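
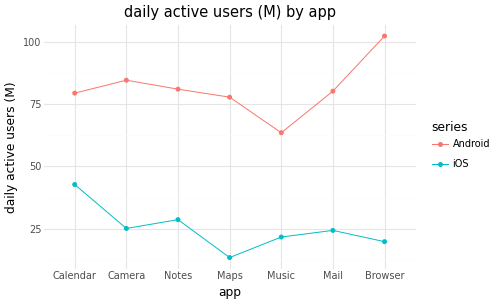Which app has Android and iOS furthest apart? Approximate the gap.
Browser: Android ≈ 100, iOS ≈ 20 → gap ≈ 80. Next-largest (Maps) is only ≈ 70.

Browser, ≈ 80 M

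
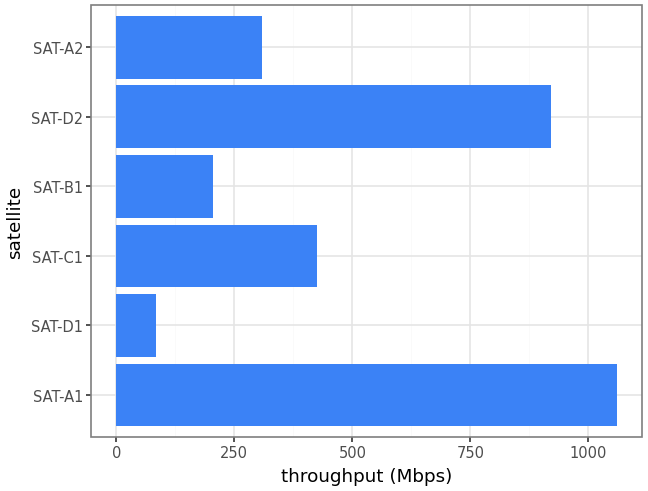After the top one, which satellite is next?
Top 3: SAT-A1 ≈ 1100, SAT-D2 ≈ 900, SAT-C1 ≈ 400.

SAT-D2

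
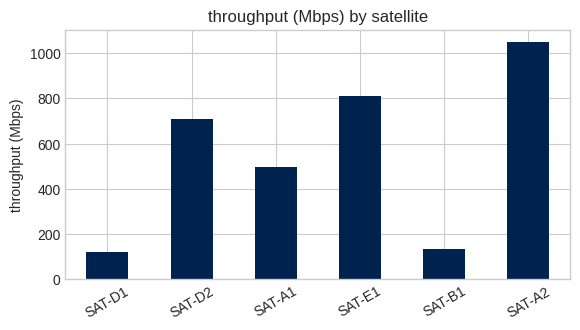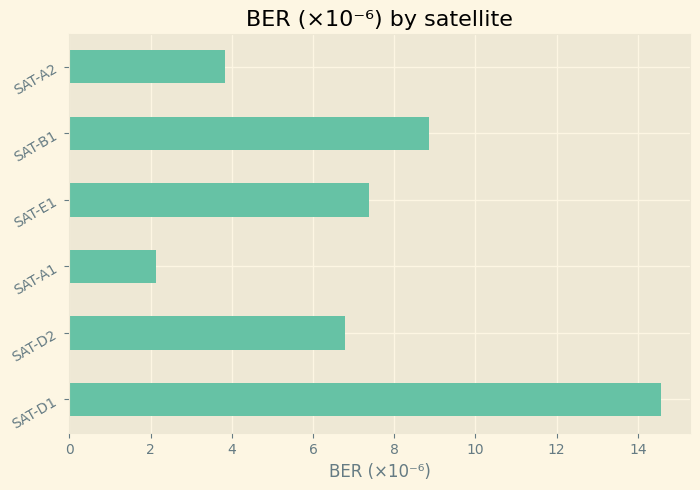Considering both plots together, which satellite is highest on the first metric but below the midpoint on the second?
SAT-A2

Chart 2 median BER (×10⁻⁶) ≈ 8; below-median satellites: SAT-D2, SAT-A1, SAT-A2. Among those, SAT-A2 has the highest throughput (Mbps) (≈ 1100).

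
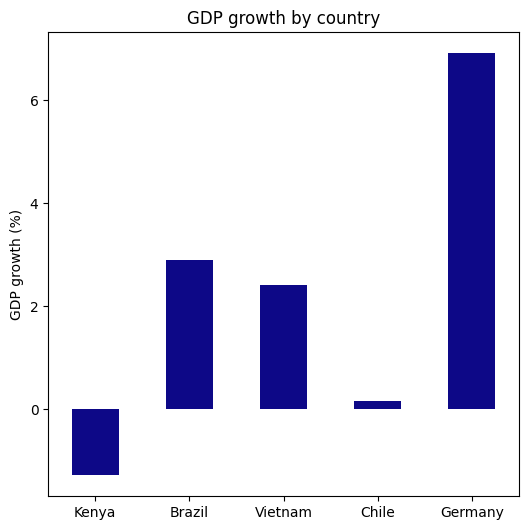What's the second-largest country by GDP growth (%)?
Top 3: Germany ≈ 7, Brazil ≈ 3, Vietnam ≈ 2.

Brazil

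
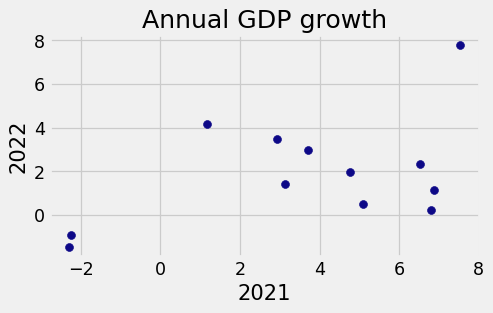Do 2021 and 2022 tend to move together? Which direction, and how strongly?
Points are positively correlated; moderate (|r| ≈ 0.5).

positive, moderate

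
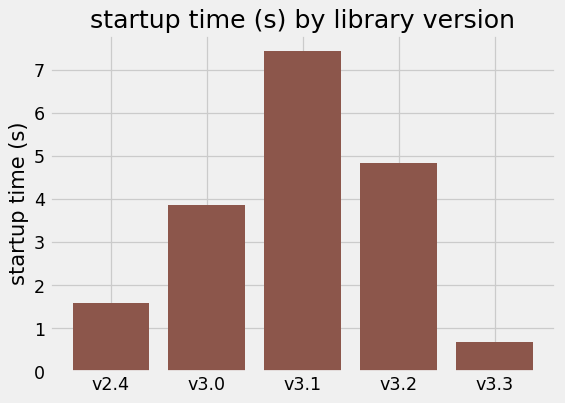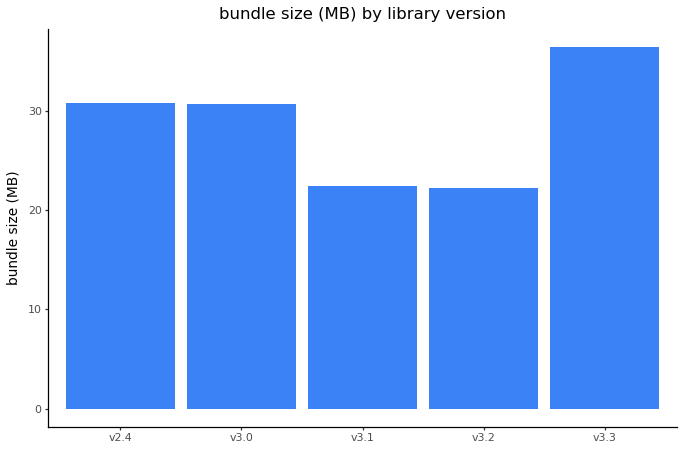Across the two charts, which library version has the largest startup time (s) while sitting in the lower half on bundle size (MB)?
v3.1

Chart 2 median bundle size (MB) ≈ 30; below-median library versions: v3.1, v3.2. Among those, v3.1 has the highest startup time (s) (≈ 7).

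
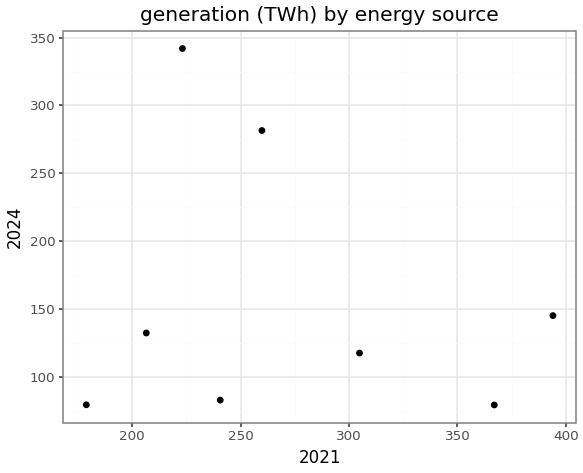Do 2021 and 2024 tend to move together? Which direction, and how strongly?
Points are roughly uncorrelated; weak (|r| ≈ 0.2).

no clear correlation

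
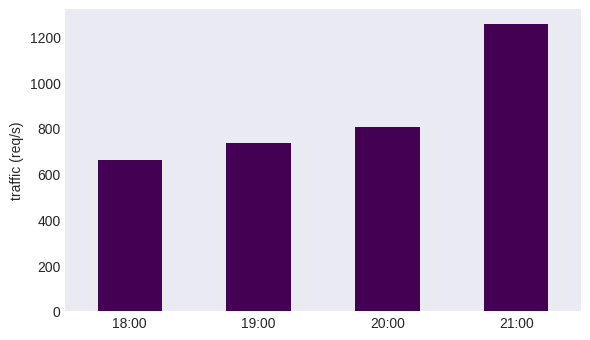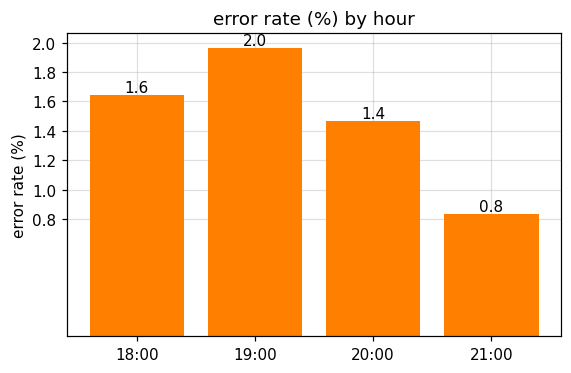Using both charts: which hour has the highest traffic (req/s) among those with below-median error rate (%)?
21:00

Chart 2 median error rate (%) ≈ 1.6; below-median hours: 20:00, 21:00. Among those, 21:00 has the highest traffic (req/s) (≈ 1200).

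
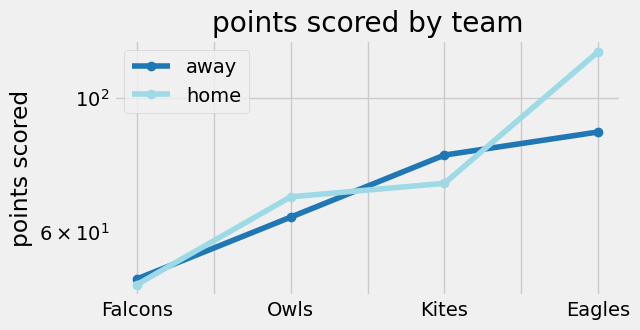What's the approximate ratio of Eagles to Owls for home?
Eagles ≈ 120, Owls ≈ 70; 120/70 ≈ 1.71.

≈ 1.71×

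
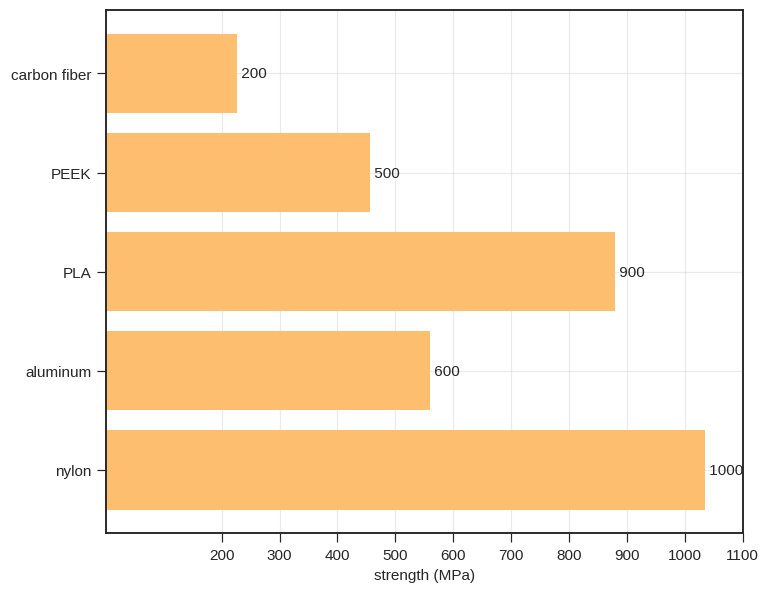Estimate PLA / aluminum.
≈ 1.5×

PLA ≈ 900, aluminum ≈ 600; 900/600 ≈ 1.5.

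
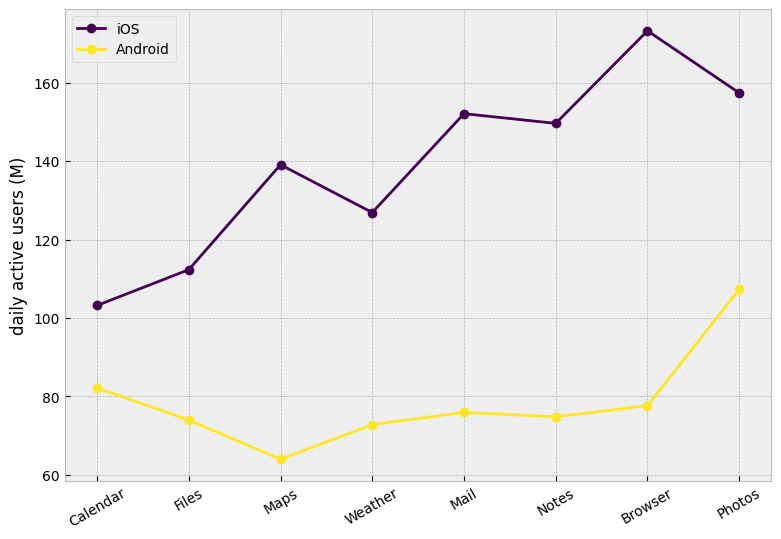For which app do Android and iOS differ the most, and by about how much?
Browser: Android ≈ 80, iOS ≈ 170 → gap ≈ 90. Next-largest (Mail) is only ≈ 70.

Browser, ≈ 90 M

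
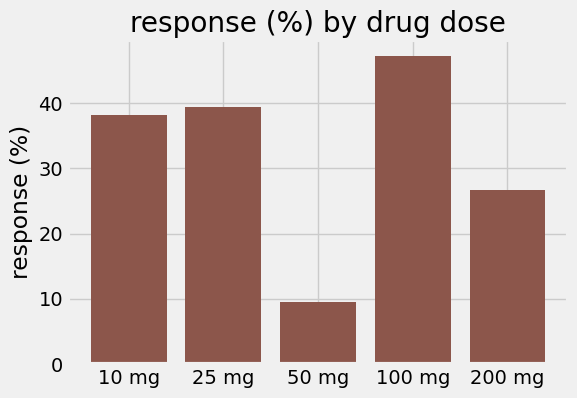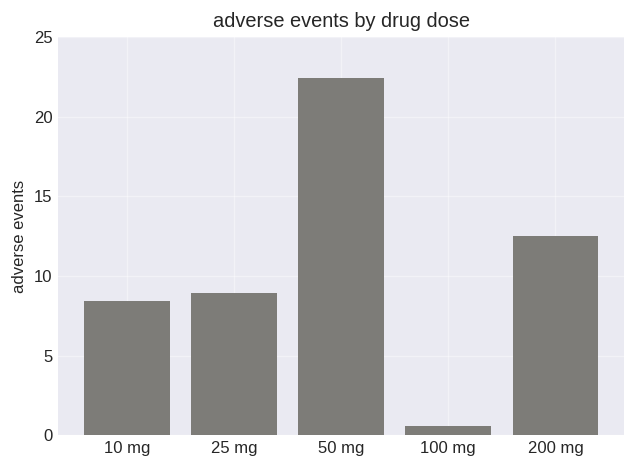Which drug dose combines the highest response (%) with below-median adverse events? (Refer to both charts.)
100 mg

Chart 2 median adverse events ≈ 10; below-median drug doses: 10 mg, 100 mg. Among those, 100 mg has the highest response (%) (≈ 45).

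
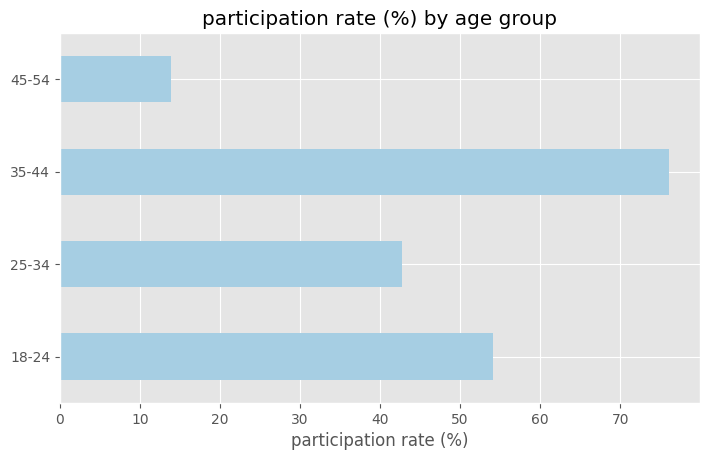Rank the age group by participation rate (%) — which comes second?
18-24

Top 3: 35-44 ≈ 80, 18-24 ≈ 50, 25-34 ≈ 40.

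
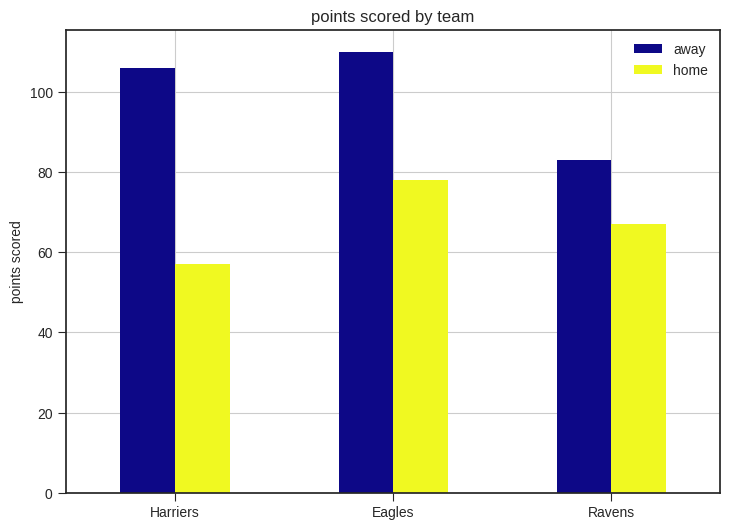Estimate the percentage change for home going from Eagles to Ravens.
Eagles ≈ 80, Ravens ≈ 70; (70 − 80) / 80 ≈ -12.5%.

≈ -12.5%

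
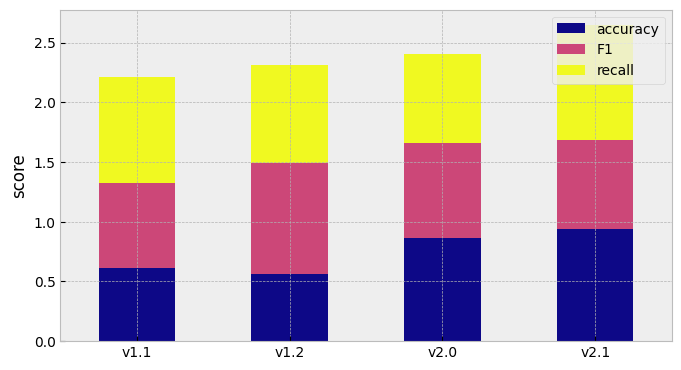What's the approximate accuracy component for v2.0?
accuracy top ≈ 1.0, bottom ≈ 0.0; segment ≈ 1.0.

≈ 1.0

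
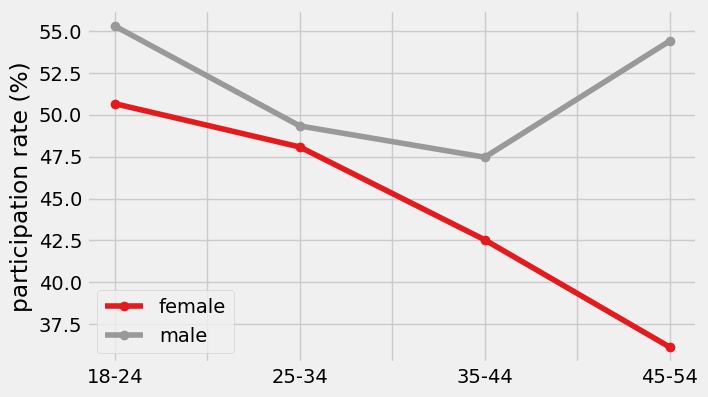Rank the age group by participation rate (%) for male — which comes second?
Top 3 for male: 18-24 ≈ 56, 45-54 ≈ 54, 25-34 ≈ 50.

45-54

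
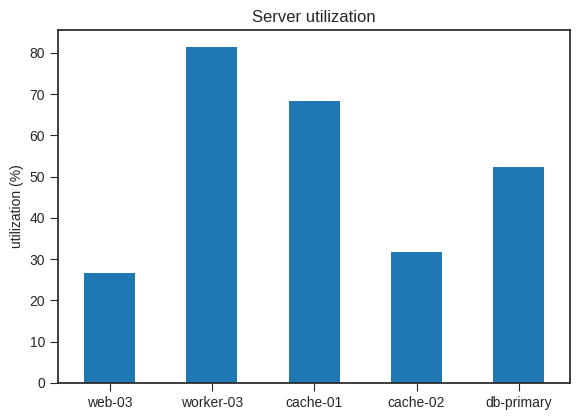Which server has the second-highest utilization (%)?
Top 3: worker-03 ≈ 80, cache-01 ≈ 70, db-primary ≈ 50.

cache-01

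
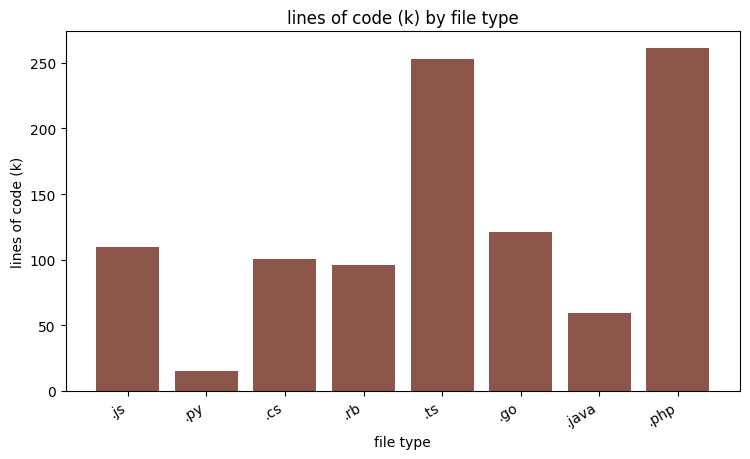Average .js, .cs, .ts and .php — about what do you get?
≈ 175

(100 + 100 + 250 + 250) / 4 ≈ 175.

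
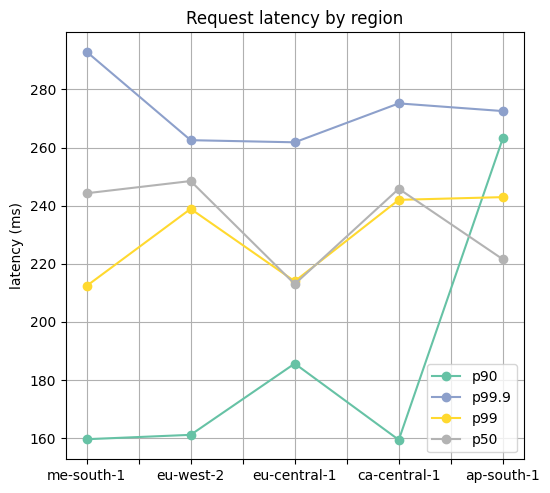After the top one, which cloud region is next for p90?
Top 3 for p90: ap-south-1 ≈ 260, eu-central-1 ≈ 180, eu-west-2 ≈ 160.

eu-central-1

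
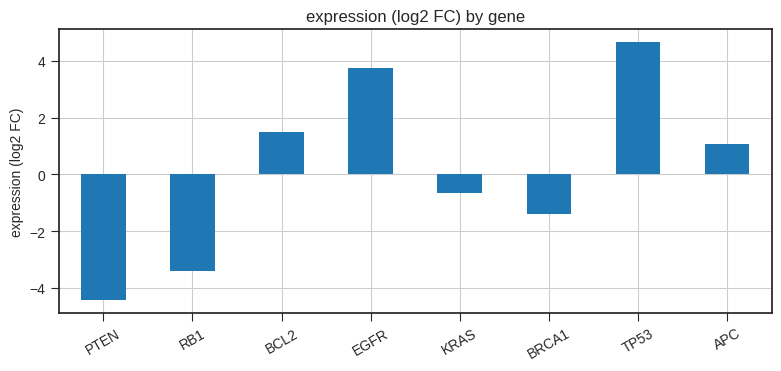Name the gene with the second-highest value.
EGFR

Top 3: TP53 ≈ 5, EGFR ≈ 4, BCL2 ≈ 2.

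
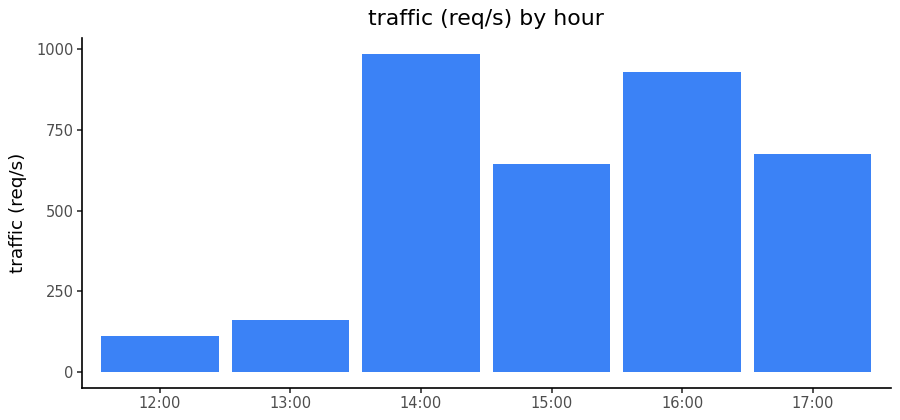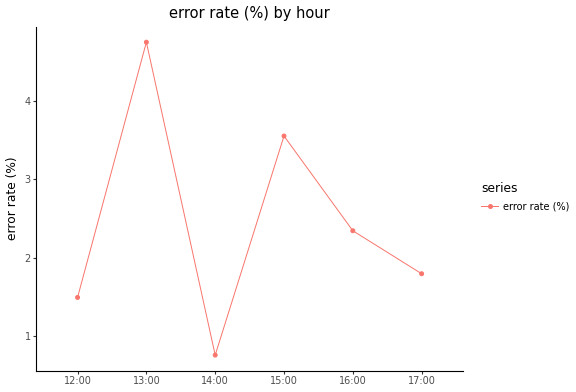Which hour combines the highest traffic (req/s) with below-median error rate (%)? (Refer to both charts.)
Chart 2 median error rate (%) ≈ 2; below-median hours: 12:00, 14:00, 17:00. Among those, 14:00 has the highest traffic (req/s) (≈ 1000).

14:00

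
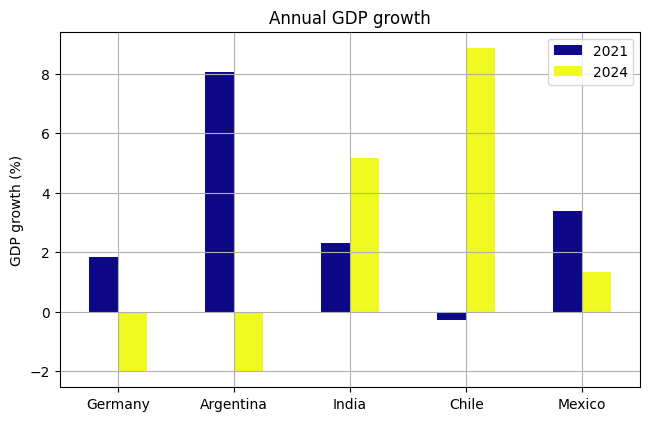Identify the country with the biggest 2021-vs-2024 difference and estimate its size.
Argentina: 2021 ≈ 8, 2024 ≈ -2 → gap ≈ 10. Next-largest (Chile) is only ≈ 9.

Argentina, ≈ 10 %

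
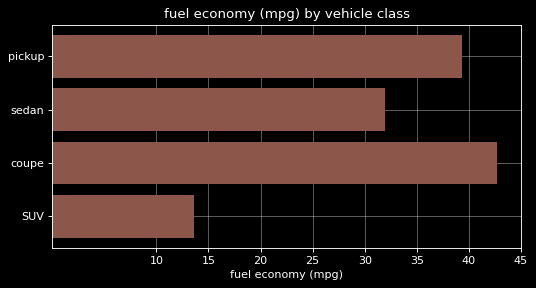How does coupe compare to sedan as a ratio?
coupe ≈ 45, sedan ≈ 30; 45/30 ≈ 1.5.

≈ 1.5×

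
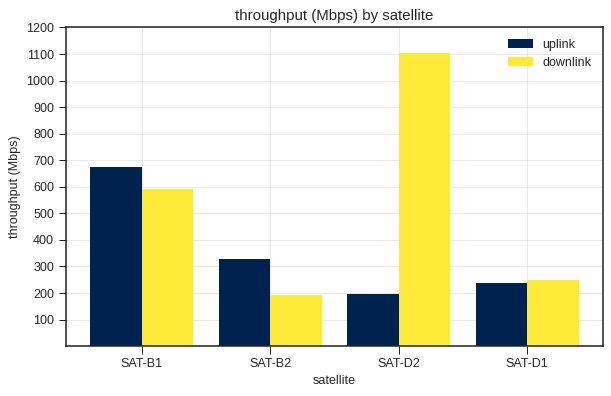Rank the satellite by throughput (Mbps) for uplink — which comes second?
Top 3 for uplink: SAT-B1 ≈ 700, SAT-B2 ≈ 300, SAT-D1 ≈ 200.

SAT-B2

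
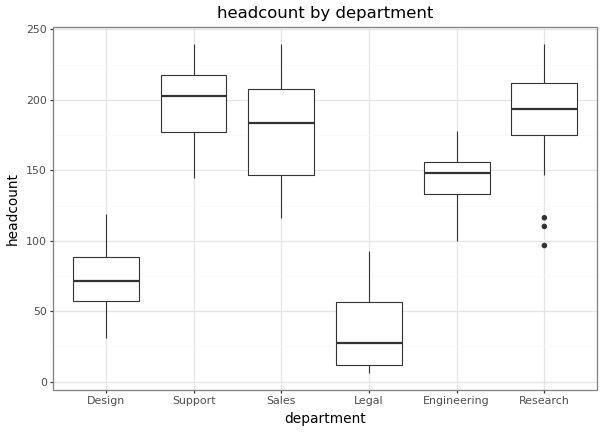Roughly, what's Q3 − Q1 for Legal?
Q3 ≈ 60, Q1 ≈ 20; IQR ≈ 40.

≈ 40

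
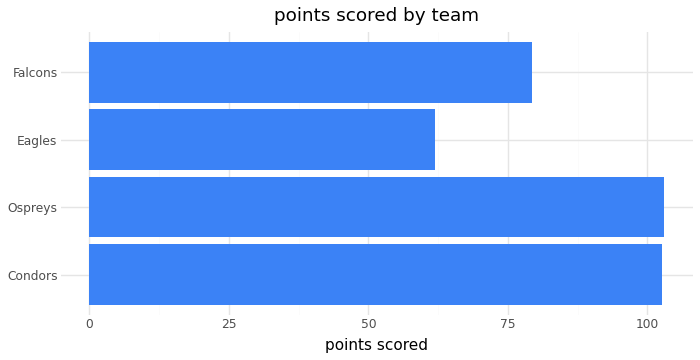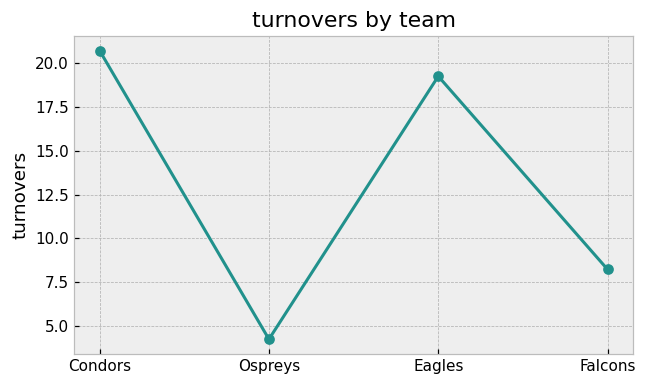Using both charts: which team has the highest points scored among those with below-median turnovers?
Ospreys

Chart 2 median turnovers ≈ 14; below-median teams: Ospreys, Falcons. Among those, Ospreys has the highest points scored (≈ 100).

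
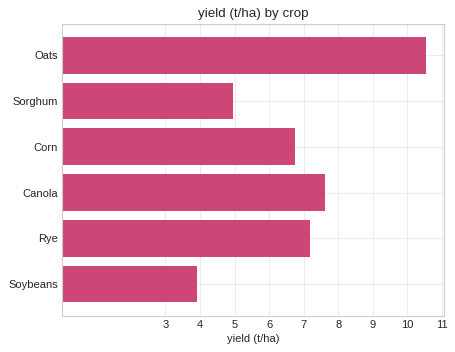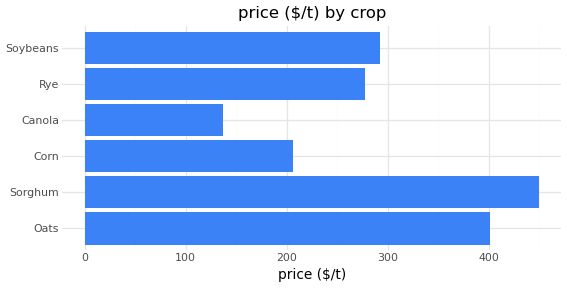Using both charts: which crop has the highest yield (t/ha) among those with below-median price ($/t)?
Chart 2 median price ($/t) ≈ 300; below-median crops: Corn, Canola, Rye. Among those, Canola has the highest yield (t/ha) (≈ 8).

Canola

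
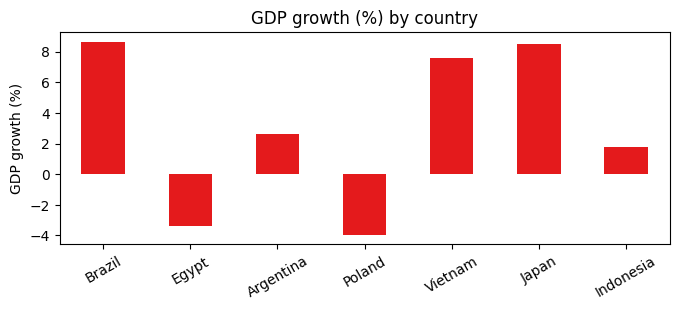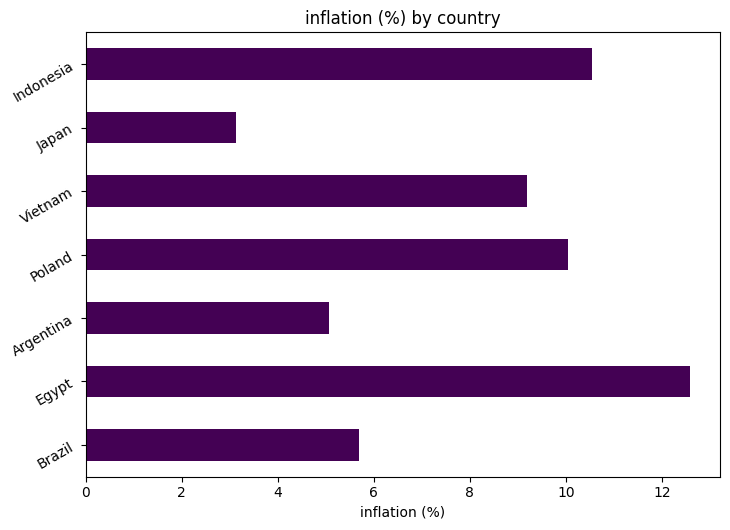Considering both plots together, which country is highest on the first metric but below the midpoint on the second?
Brazil

Chart 2 median inflation (%) ≈ 10; below-median countries: Brazil, Argentina, Japan. Among those, Brazil has the highest GDP growth (%) (≈ 9).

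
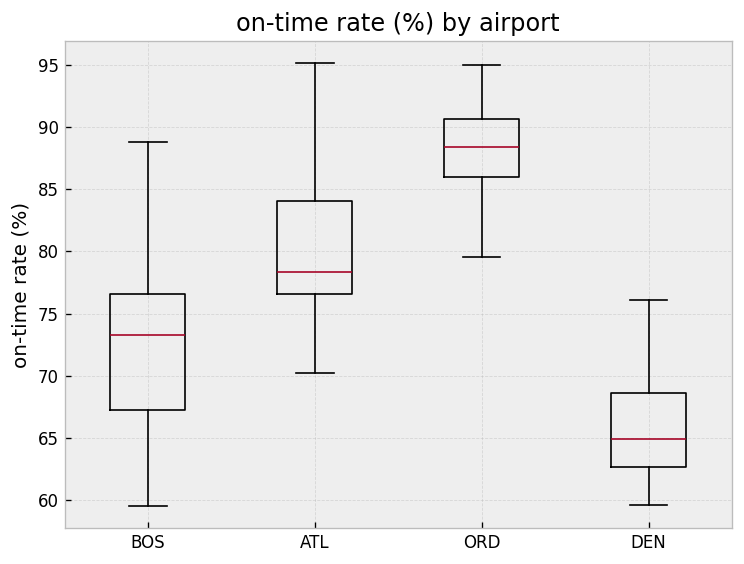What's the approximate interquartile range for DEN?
Q3 ≈ 68, Q1 ≈ 62; IQR ≈ 6.

≈ 6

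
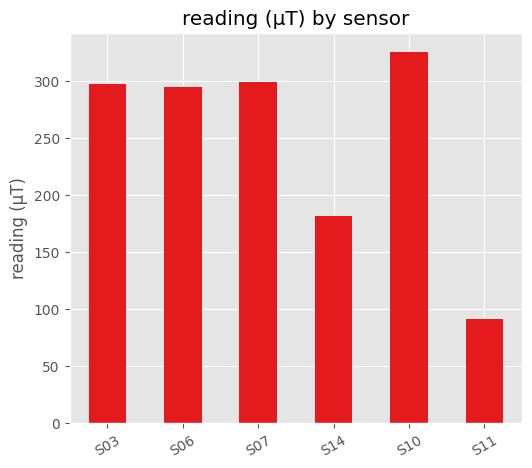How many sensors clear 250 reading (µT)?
Above 250: S03, S06, S07, S10.

4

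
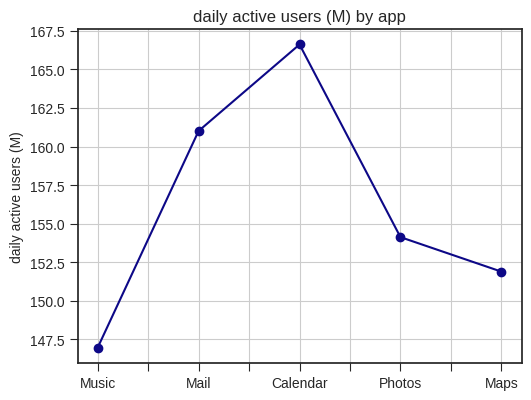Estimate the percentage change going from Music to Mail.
Music ≈ 146, Mail ≈ 162; (162 − 146) / 146 ≈ +11%.

≈ +11%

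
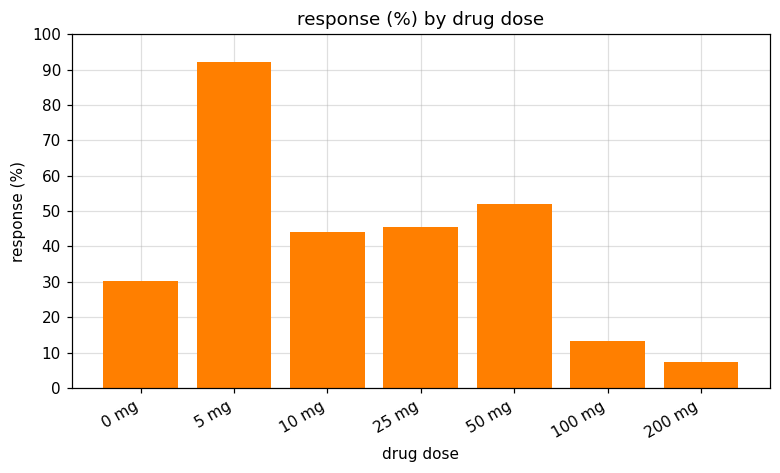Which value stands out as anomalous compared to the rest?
5 mg ≈ 90; the rest sit between ≈ 10 and ≈ 50.

5 mg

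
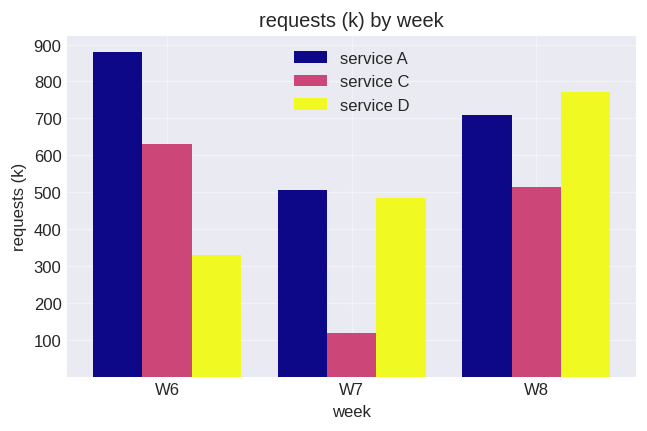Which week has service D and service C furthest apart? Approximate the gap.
W7: service D ≈ 500, service C ≈ 100 → gap ≈ 400. Next-largest (W6) is only ≈ 300.

W7, ≈ 400 k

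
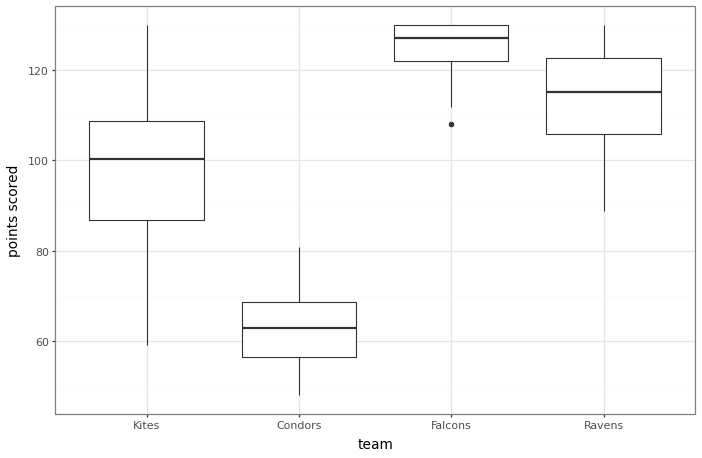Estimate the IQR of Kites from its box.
≈ 20

Q3 ≈ 110, Q1 ≈ 90; IQR ≈ 20.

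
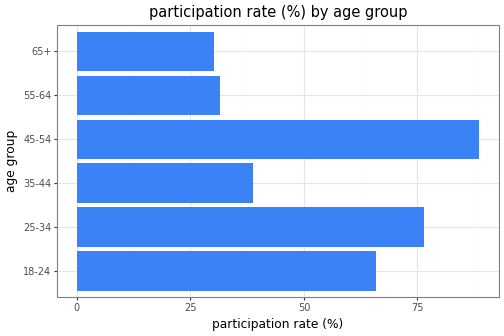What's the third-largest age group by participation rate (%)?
18-24

Top 4: 45-54 ≈ 90, 25-34 ≈ 80, 18-24 ≈ 70, 35-44 ≈ 40.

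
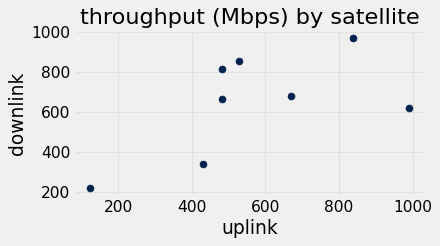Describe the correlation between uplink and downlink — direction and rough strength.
Points are positively correlated; moderate (|r| ≈ 0.6).

positive, moderate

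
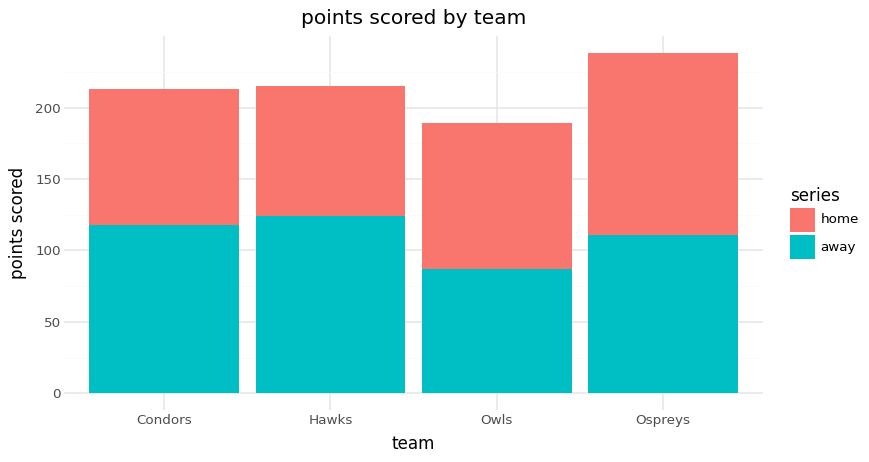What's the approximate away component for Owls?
≈ 80

away top ≈ 80, bottom ≈ 0; segment ≈ 80.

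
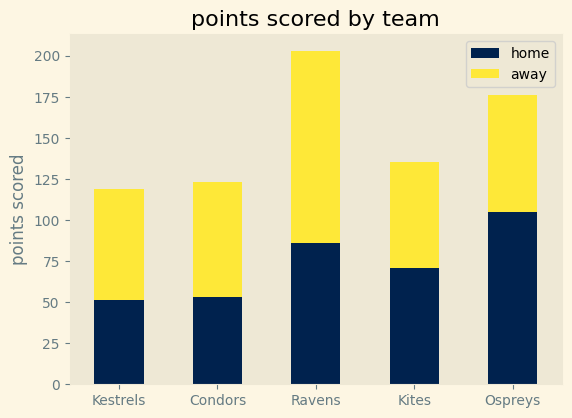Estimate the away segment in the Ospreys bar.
≈ 80

away top ≈ 180, bottom ≈ 100; segment ≈ 80.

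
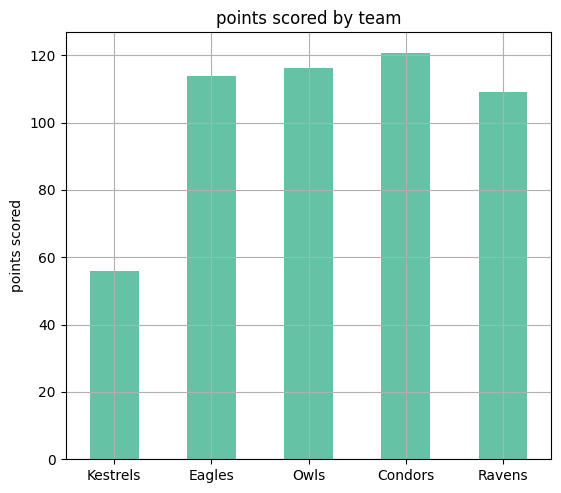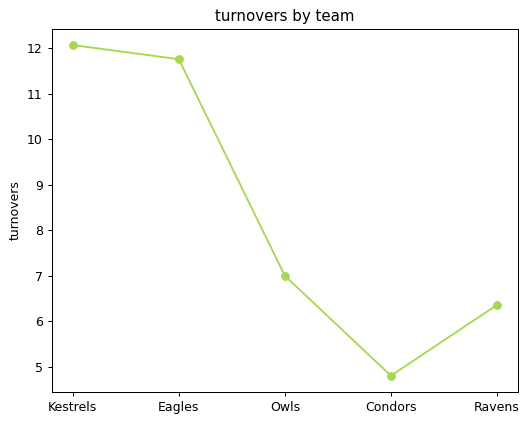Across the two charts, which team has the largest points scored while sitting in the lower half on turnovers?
Chart 2 median turnovers ≈ 6; below-median teams: Condors, Ravens. Among those, Condors has the highest points scored (≈ 120).

Condors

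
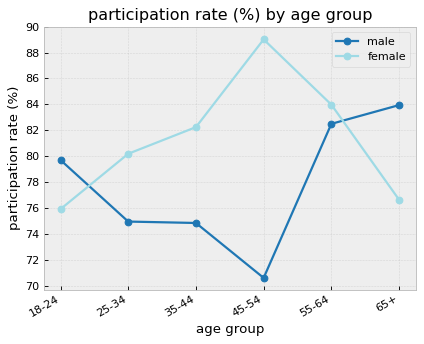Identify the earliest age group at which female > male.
18-24: female ≈ 76 vs male ≈ 80 (not yet); 25-34: female ≈ 80 vs male ≈ 74 (first crossover).

25-34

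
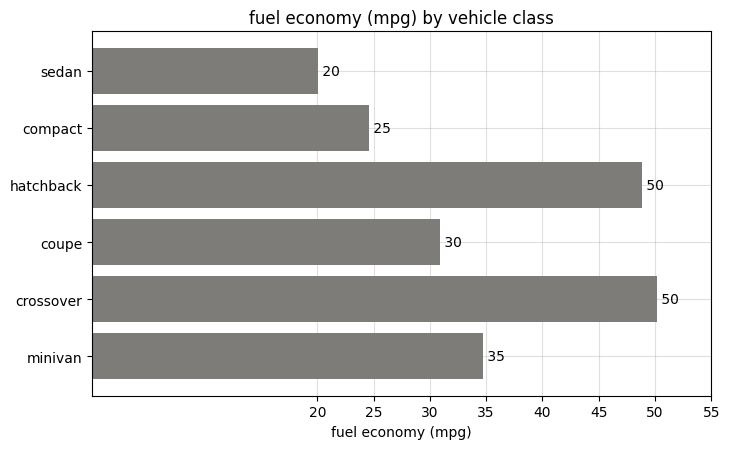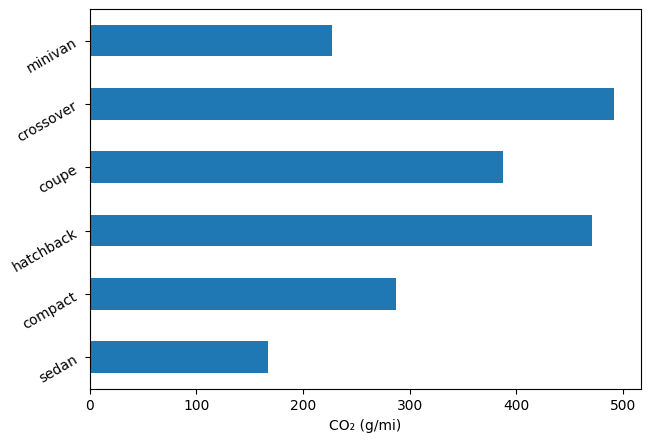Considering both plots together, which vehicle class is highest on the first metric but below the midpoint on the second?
Chart 2 median CO₂ (g/mi) ≈ 350; below-median vehicle classes: sedan, compact, minivan. Among those, minivan has the highest fuel economy (mpg) (≈ 35).

minivan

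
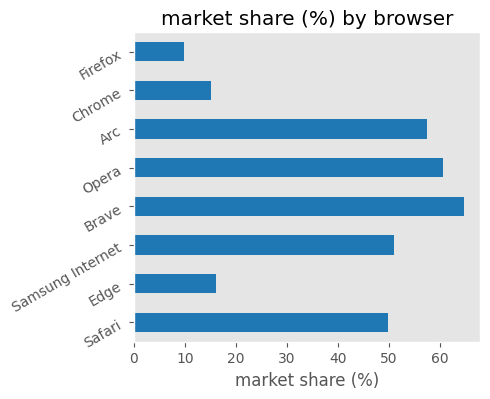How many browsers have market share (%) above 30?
5

Above 30: Safari, Samsung Internet, Brave, Opera, Arc.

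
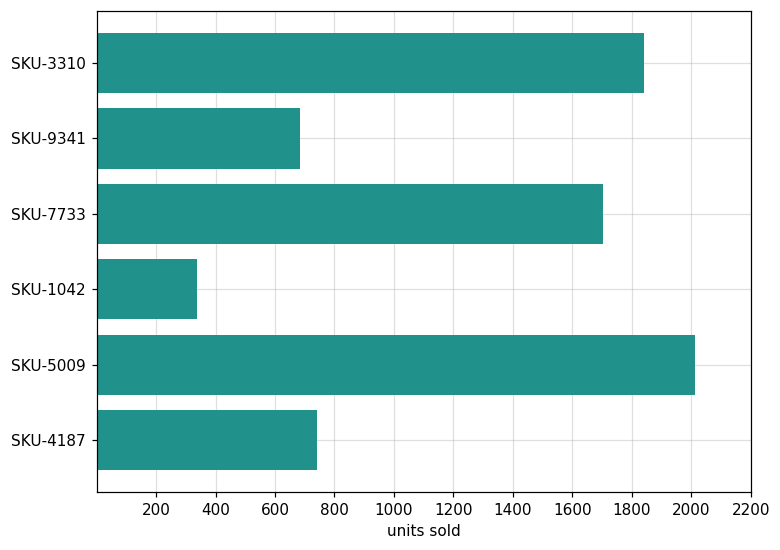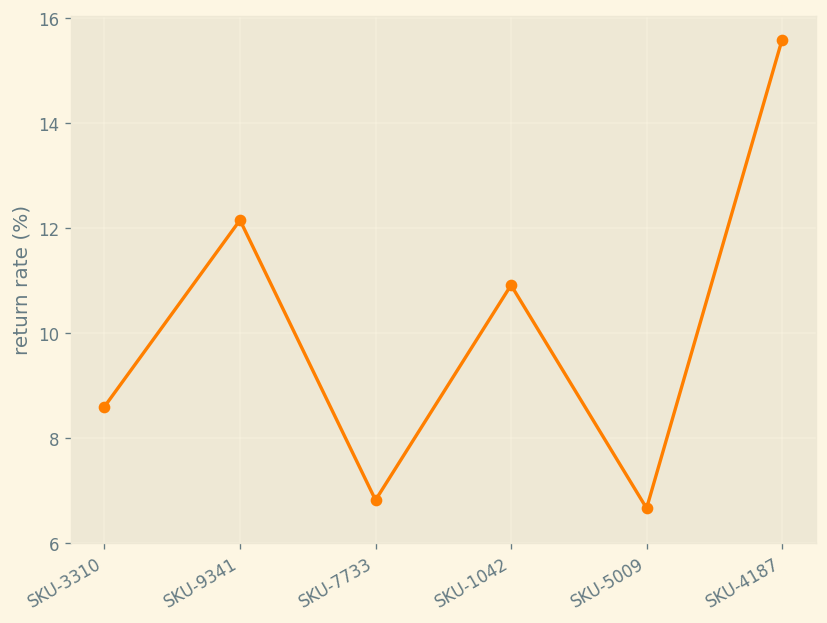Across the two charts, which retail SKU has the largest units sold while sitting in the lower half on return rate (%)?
Chart 2 median return rate (%) ≈ 10; below-median retail SKUs: SKU-3310, SKU-7733, SKU-5009. Among those, SKU-5009 has the highest units sold (≈ 2000).

SKU-5009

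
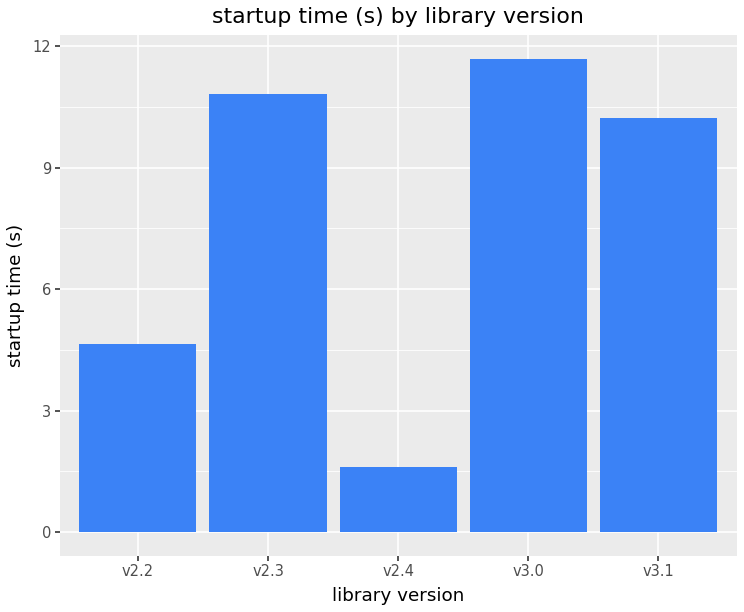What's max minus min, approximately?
≈ 10

Max v3.0 ≈ 12, min v2.4 ≈ 2; range ≈ 10.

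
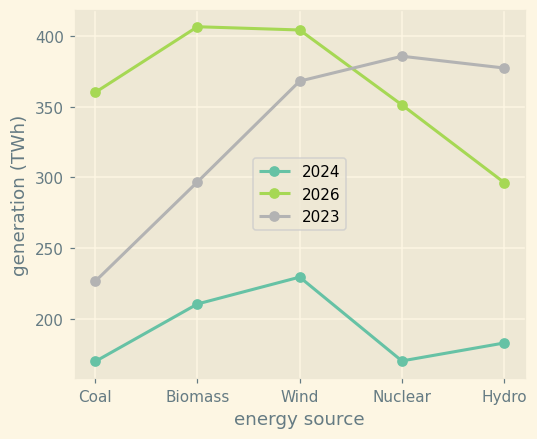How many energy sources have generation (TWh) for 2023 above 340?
Above 340: Wind, Nuclear, Hydro.

3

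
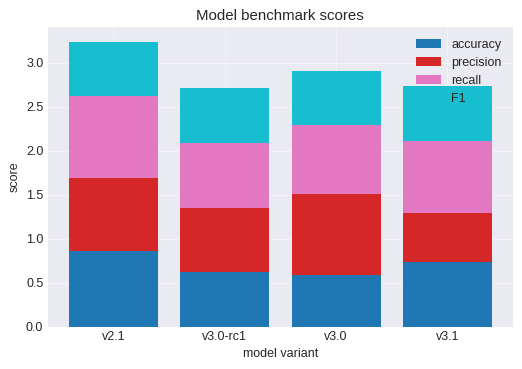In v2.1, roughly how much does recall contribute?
recall top ≈ 2.5, bottom ≈ 1.5; segment ≈ 1.0.

≈ 1.0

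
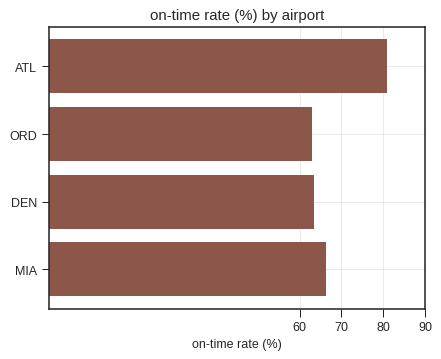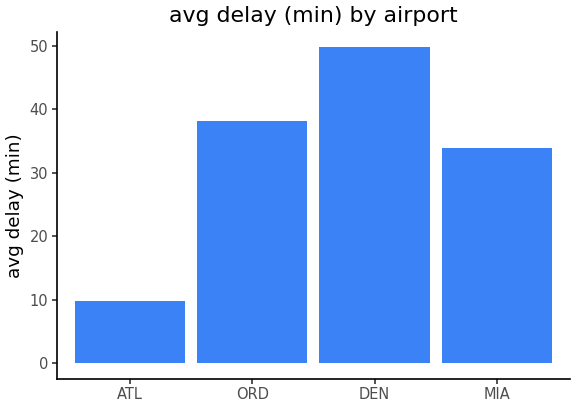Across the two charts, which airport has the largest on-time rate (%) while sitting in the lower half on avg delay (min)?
Chart 2 median avg delay (min) ≈ 35; below-median airports: ATL, MIA. Among those, ATL has the highest on-time rate (%) (≈ 80).

ATL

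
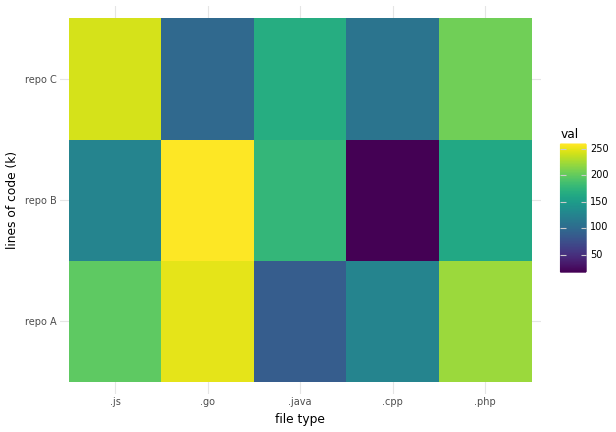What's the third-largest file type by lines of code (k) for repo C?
Top 4 for repo C: .js ≈ 250, .php ≈ 200, .java ≈ 175, .cpp ≈ 100.

.java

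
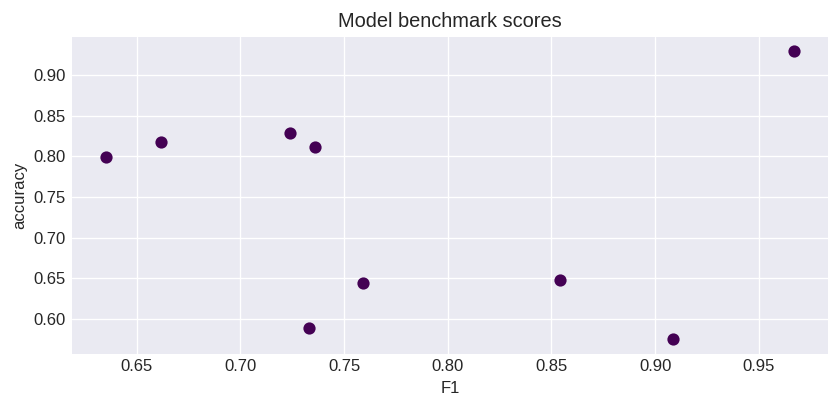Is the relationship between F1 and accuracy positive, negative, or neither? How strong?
no clear correlation

Points are roughly uncorrelated; weak (|r| ≈ 0.1).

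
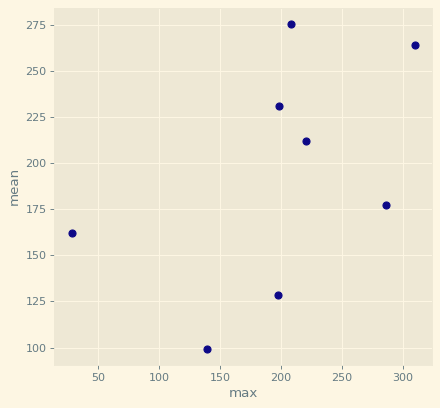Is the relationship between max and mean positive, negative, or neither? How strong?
positive, moderate

Points are positively correlated; moderate (|r| ≈ 0.5).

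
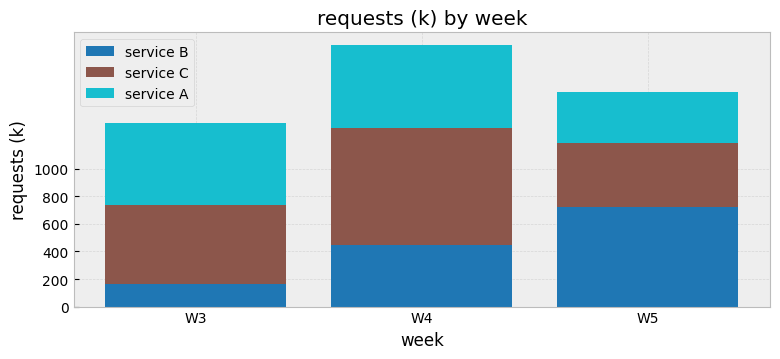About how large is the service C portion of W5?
≈ 400

service C top ≈ 1200, bottom ≈ 800; segment ≈ 400.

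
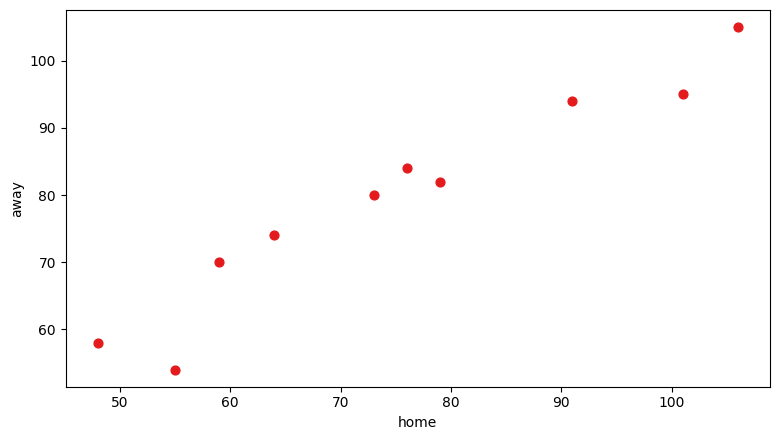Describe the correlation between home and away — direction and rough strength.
Points are positively correlated; strong (|r| ≈ 1.0).

positive, strong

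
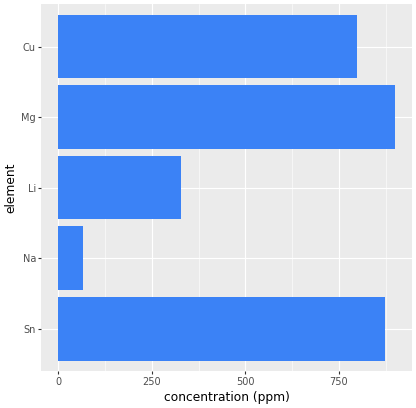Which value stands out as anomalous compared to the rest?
Na ≈ 100; the rest sit between ≈ 300 and ≈ 900.

Na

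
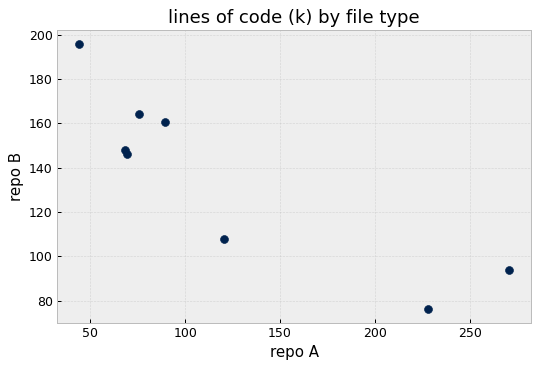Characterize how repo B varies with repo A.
negative, strong

Points are negatively correlated; strong (|r| ≈ 0.9).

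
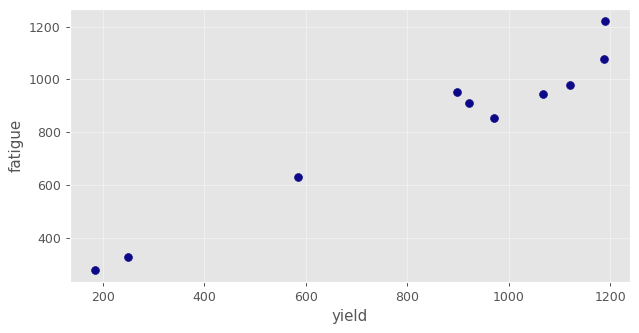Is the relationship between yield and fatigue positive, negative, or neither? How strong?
positive, strong

Points are positively correlated; strong (|r| ≈ 1.0).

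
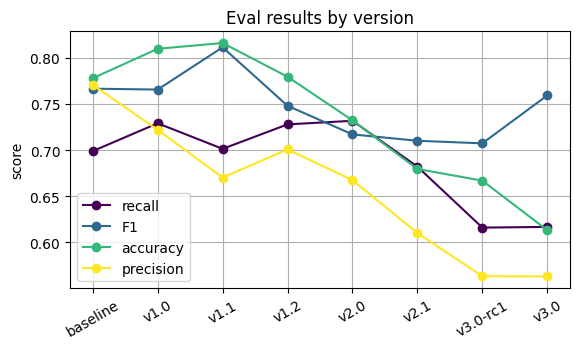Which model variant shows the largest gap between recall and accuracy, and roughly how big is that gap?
v1.1: recall ≈ 0.70, accuracy ≈ 0.80 → gap ≈ 0.10. Next-largest (v1.0) is only ≈ 0.05.

v1.1, ≈ 0.10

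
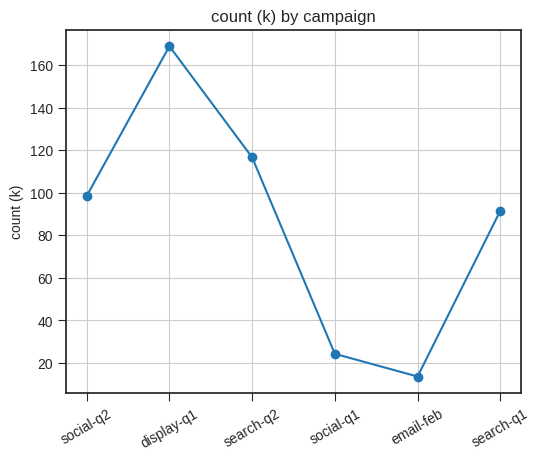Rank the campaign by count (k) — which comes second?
search-q2

Top 3: display-q1 ≈ 160, search-q2 ≈ 120, social-q2 ≈ 100.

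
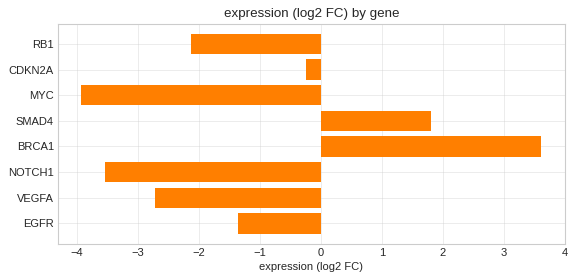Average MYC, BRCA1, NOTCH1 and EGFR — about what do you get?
(-4 + 4 + -4 + -1) / 4 ≈ -1.

≈ -1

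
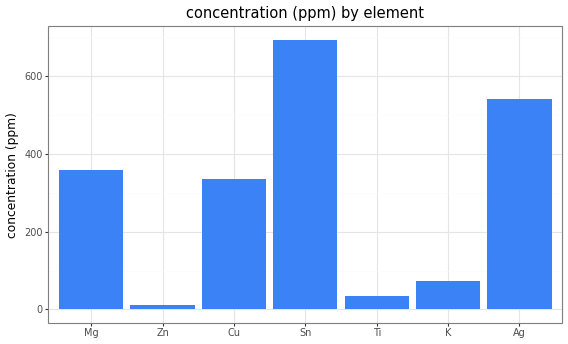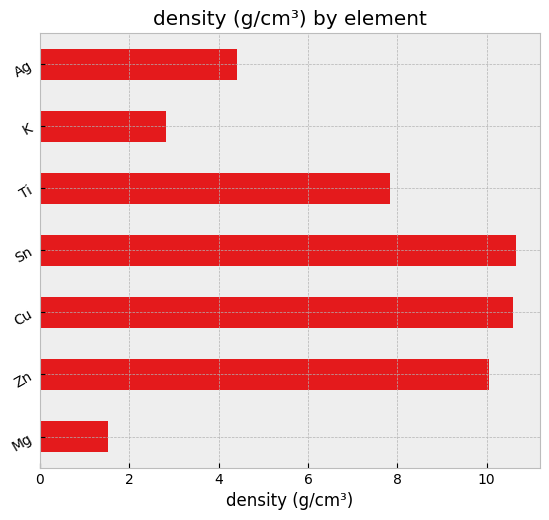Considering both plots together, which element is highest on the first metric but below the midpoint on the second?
Ag

Chart 2 median density (g/cm³) ≈ 8; below-median elements: Mg, K, Ag. Among those, Ag has the highest concentration (ppm) (≈ 500).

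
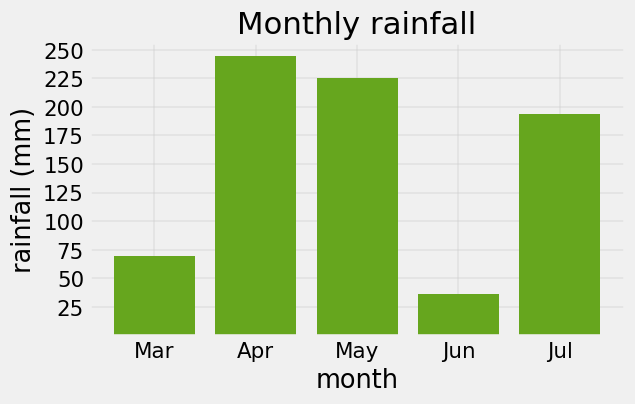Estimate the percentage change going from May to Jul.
≈ -11.1%

May ≈ 225, Jul ≈ 200; (200 − 225) / 225 ≈ -11.1%.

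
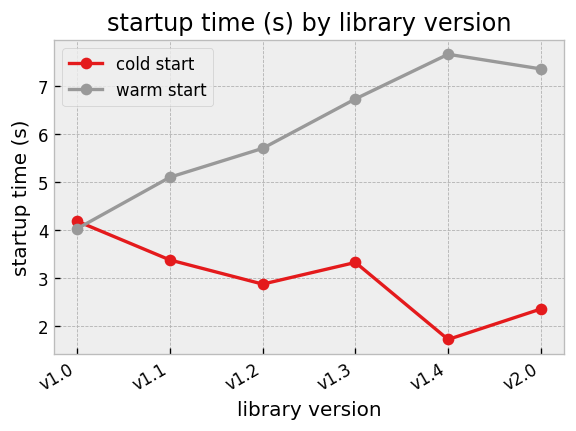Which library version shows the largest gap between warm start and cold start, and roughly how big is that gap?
v1.4, ≈ 6.0 s

v1.4: warm start ≈ 7.5, cold start ≈ 1.5 → gap ≈ 6.0. Next-largest (v2.0) is only ≈ 5.0.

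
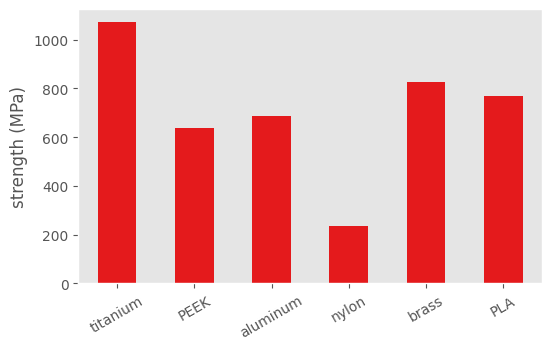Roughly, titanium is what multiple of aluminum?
≈ 1.57×

titanium ≈ 1100, aluminum ≈ 700; 1100/700 ≈ 1.57.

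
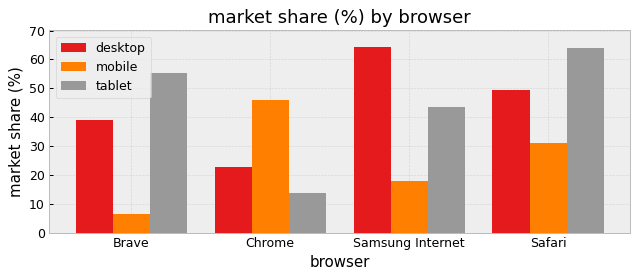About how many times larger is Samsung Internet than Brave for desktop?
Samsung Internet ≈ 60, Brave ≈ 40; 60/40 ≈ 1.5.

≈ 1.5×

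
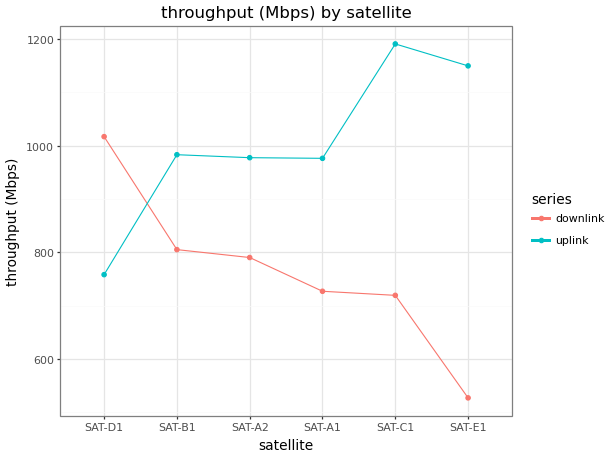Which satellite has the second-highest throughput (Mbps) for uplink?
Top 3 for uplink: SAT-C1 ≈ 1200, SAT-E1 ≈ 1100, SAT-B1 ≈ 1000.

SAT-E1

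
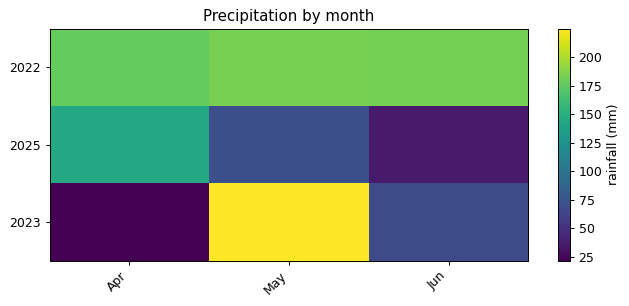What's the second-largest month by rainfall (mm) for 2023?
Jun

Top 3 for 2023: May ≈ 220, Jun ≈ 60, Apr ≈ 20.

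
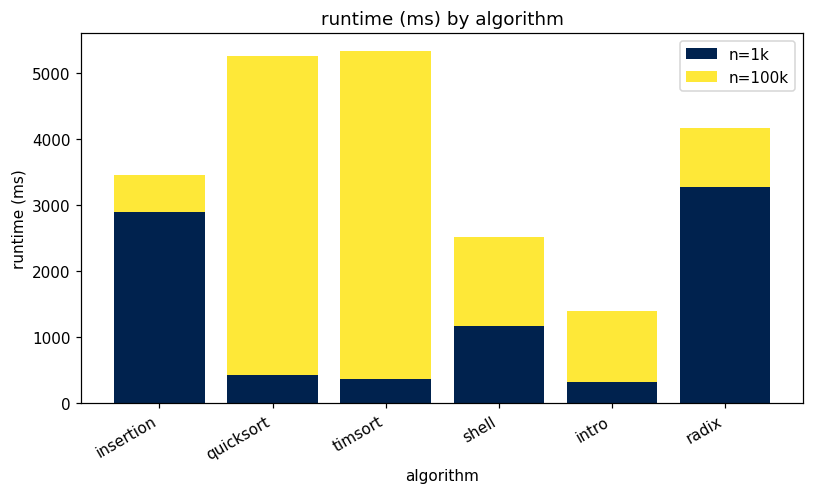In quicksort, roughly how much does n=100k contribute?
n=100k top ≈ 5500, bottom ≈ 500; segment ≈ 5000.

≈ 5000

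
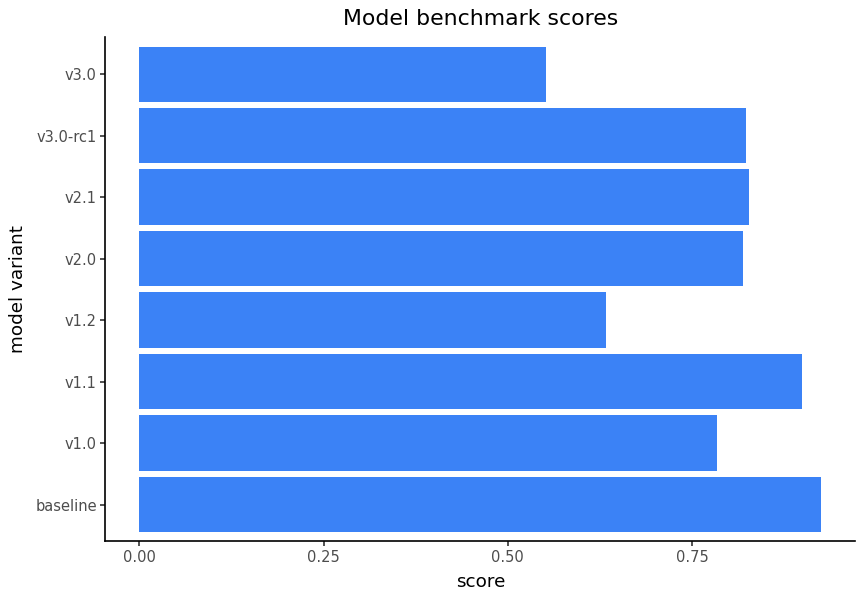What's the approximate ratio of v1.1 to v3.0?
v1.1 ≈ 0.9, v3.0 ≈ 0.6; 0.9/0.6 ≈ 1.5.

≈ 1.5×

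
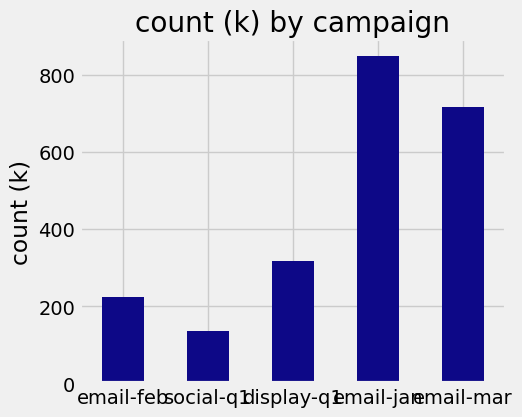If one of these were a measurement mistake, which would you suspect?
email-jan

email-jan ≈ 800; the rest sit between ≈ 100 and ≈ 700.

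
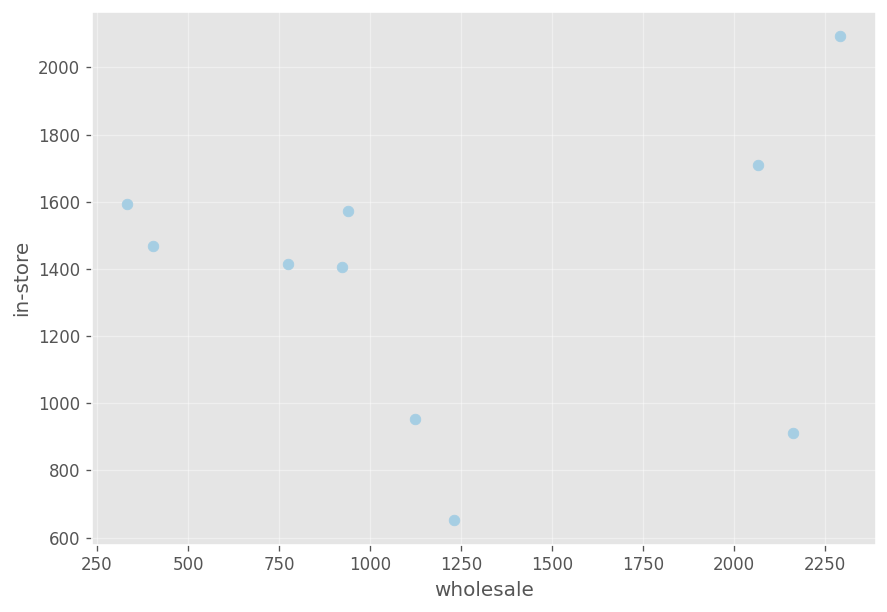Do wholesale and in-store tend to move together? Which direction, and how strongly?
no clear correlation

Points are roughly uncorrelated; weak (|r| ≈ 0.1).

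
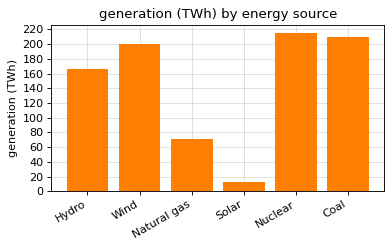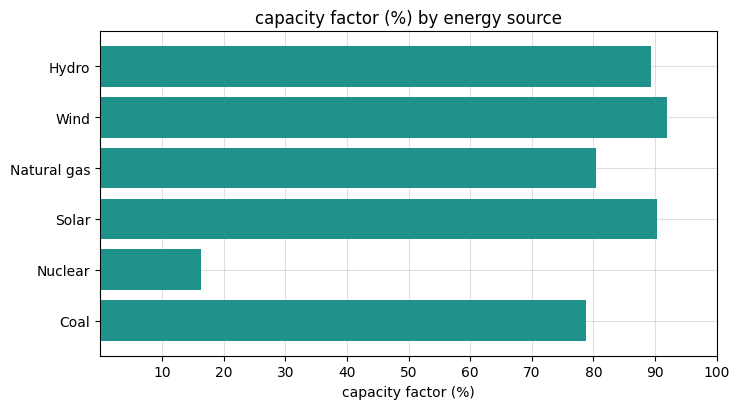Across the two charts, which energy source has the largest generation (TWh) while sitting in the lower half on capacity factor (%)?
Chart 2 median capacity factor (%) ≈ 80; below-median energy sources: Natural gas, Nuclear, Coal. Among those, Nuclear has the highest generation (TWh) (≈ 220).

Nuclear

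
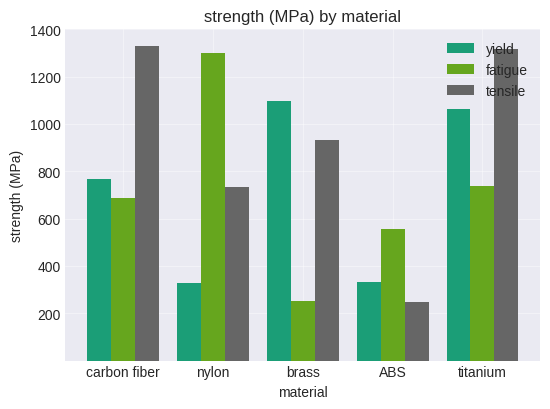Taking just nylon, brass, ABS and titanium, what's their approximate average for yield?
≈ 700

(400 + 1000 + 400 + 1000) / 4 ≈ 700.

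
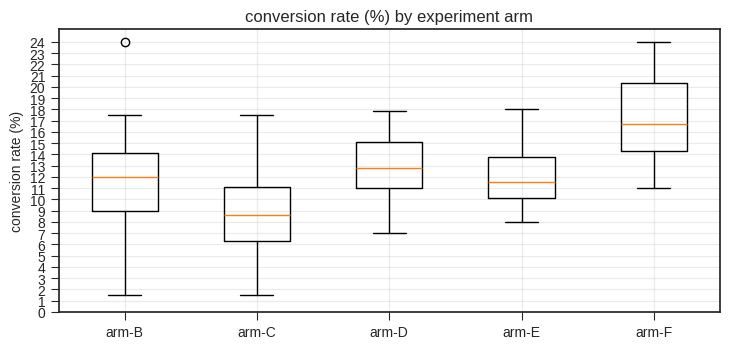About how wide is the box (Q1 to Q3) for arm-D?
Q3 ≈ 15, Q1 ≈ 11; IQR ≈ 4.

≈ 4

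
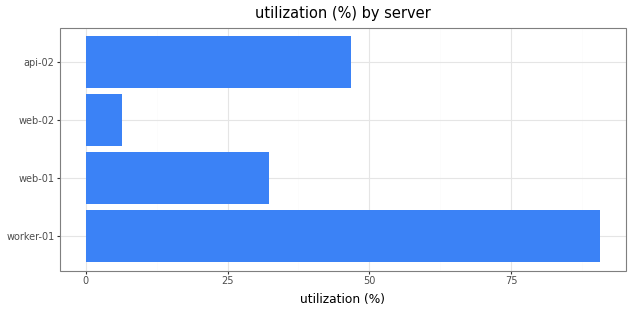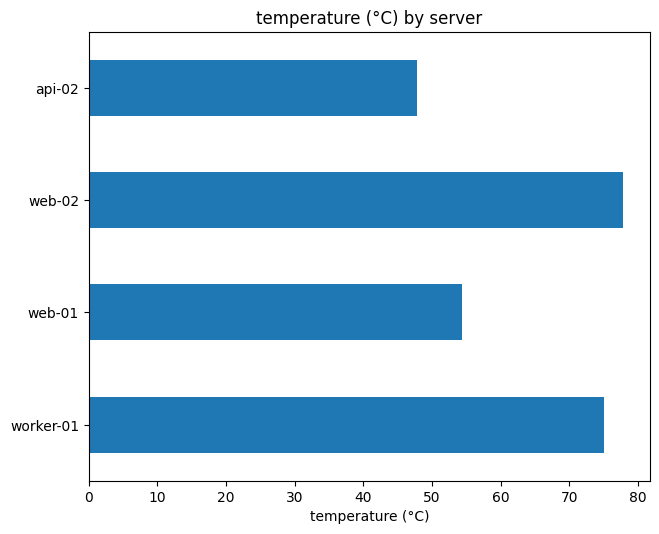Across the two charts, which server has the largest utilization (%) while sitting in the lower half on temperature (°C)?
api-02

Chart 2 median temperature (°C) ≈ 60; below-median servers: web-01, api-02. Among those, api-02 has the highest utilization (%) (≈ 50).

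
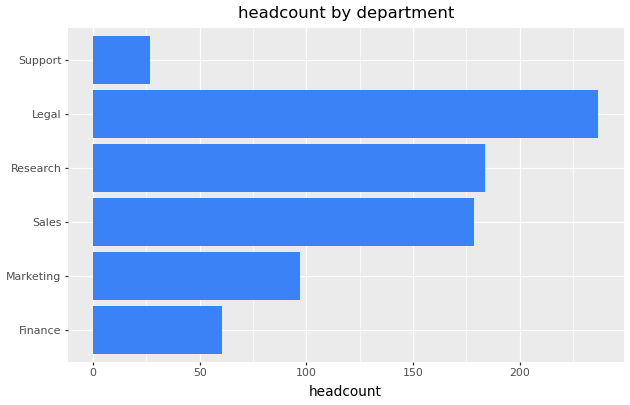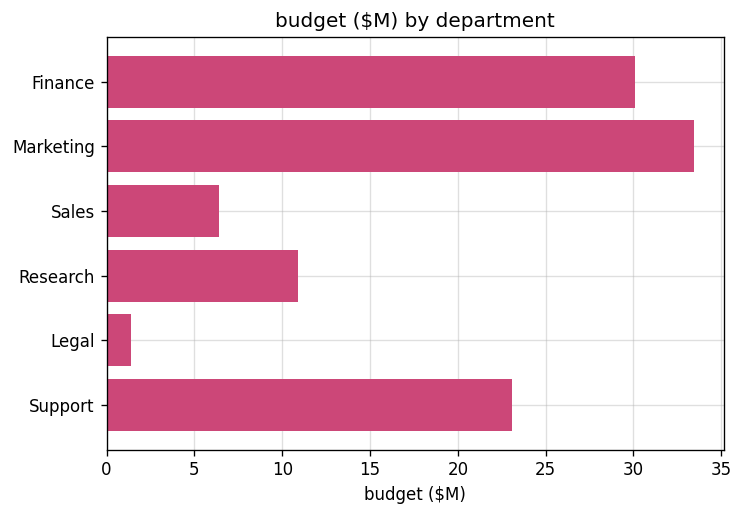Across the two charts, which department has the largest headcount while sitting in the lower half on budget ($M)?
Legal

Chart 2 median budget ($M) ≈ 15; below-median departments: Sales, Research, Legal. Among those, Legal has the highest headcount (≈ 225).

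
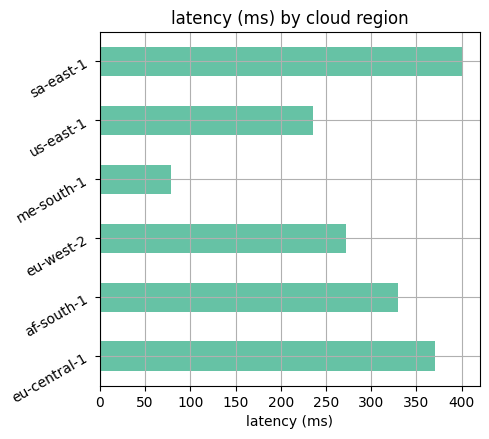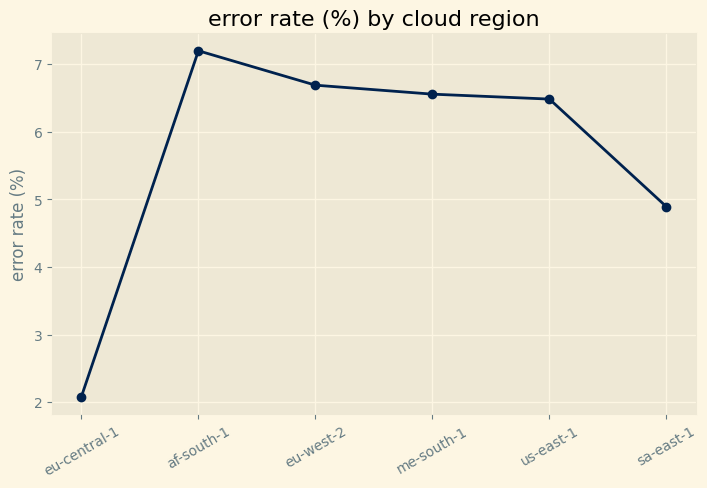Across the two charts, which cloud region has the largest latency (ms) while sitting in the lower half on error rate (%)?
Chart 2 median error rate (%) ≈ 7; below-median cloud regions: eu-central-1, us-east-1, sa-east-1. Among those, sa-east-1 has the highest latency (ms) (≈ 400).

sa-east-1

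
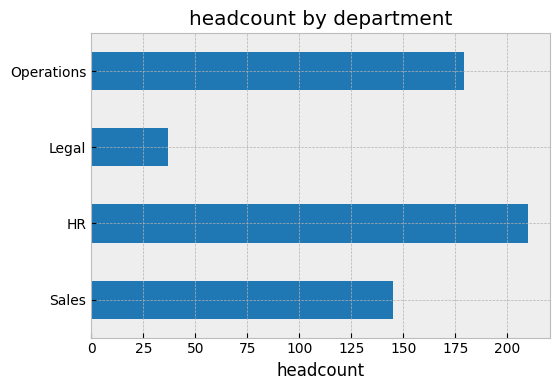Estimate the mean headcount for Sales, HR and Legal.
≈ 127

(140 + 200 + 40) / 3 ≈ 127.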